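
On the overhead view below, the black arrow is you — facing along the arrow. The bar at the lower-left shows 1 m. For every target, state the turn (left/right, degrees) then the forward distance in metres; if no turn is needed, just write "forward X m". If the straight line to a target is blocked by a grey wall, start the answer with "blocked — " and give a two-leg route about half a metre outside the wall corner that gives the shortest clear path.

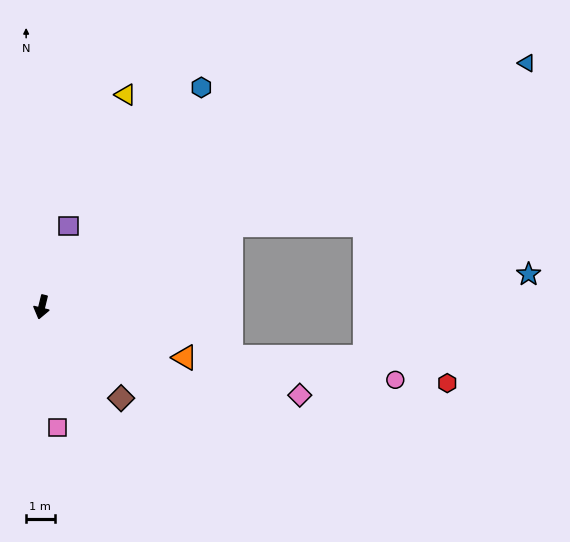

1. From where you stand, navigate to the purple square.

turn left 176°, forward 3.0 m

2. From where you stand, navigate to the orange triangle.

turn left 84°, forward 5.3 m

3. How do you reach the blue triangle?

turn left 130°, forward 19.1 m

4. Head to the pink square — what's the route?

turn left 21°, forward 4.3 m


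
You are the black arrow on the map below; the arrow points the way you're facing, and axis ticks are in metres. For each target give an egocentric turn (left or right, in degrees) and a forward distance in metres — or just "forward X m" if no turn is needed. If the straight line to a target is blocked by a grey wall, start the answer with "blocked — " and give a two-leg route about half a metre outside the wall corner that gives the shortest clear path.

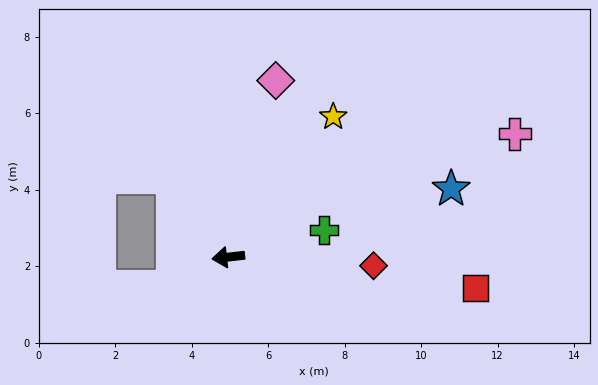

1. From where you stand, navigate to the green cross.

turn right 171°, forward 2.6 m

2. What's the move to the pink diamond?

turn right 111°, forward 4.8 m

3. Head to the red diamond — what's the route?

turn left 170°, forward 3.8 m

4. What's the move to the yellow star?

turn right 133°, forward 4.6 m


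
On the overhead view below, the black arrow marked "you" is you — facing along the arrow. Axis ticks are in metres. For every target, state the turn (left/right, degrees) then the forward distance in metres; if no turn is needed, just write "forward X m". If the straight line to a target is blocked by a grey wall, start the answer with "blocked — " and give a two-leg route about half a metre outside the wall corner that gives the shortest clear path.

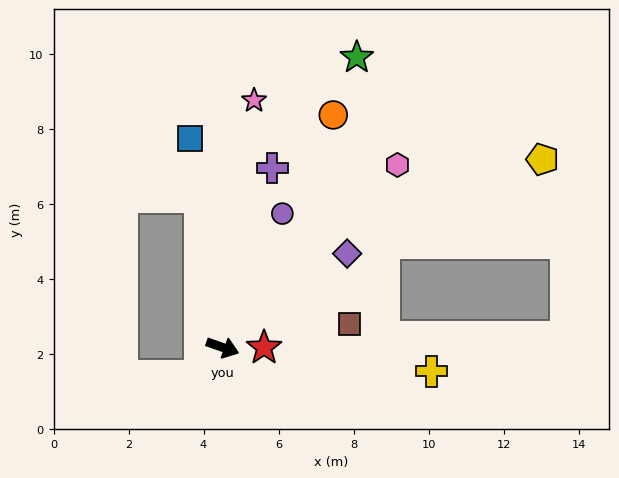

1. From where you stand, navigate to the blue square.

turn left 118°, forward 5.6 m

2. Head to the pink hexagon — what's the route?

turn left 66°, forward 6.7 m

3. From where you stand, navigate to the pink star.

turn left 102°, forward 6.6 m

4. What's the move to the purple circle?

turn left 85°, forward 3.9 m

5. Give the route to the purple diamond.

turn left 56°, forward 4.2 m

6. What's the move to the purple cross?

turn left 94°, forward 5.0 m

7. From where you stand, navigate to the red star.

turn left 19°, forward 1.1 m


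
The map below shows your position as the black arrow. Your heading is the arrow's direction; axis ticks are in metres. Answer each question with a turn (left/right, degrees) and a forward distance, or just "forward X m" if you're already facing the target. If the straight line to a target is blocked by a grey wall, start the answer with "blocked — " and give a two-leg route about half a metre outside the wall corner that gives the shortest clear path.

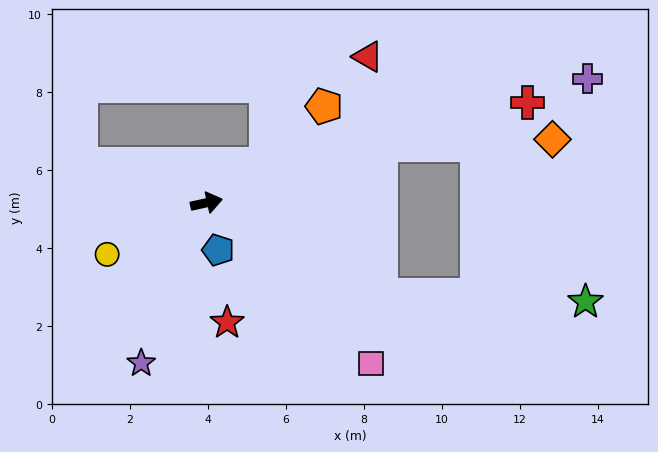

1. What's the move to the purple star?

turn right 125°, forward 4.4 m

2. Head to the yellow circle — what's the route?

turn right 165°, forward 2.9 m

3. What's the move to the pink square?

turn right 57°, forward 5.9 m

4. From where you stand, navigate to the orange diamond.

blocked — turn left 6°, forward 4.7 m, then turn right 17°, forward 4.4 m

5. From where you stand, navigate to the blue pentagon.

turn right 89°, forward 1.2 m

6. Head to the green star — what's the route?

blocked — turn right 40°, forward 5.1 m, then turn left 25°, forward 5.2 m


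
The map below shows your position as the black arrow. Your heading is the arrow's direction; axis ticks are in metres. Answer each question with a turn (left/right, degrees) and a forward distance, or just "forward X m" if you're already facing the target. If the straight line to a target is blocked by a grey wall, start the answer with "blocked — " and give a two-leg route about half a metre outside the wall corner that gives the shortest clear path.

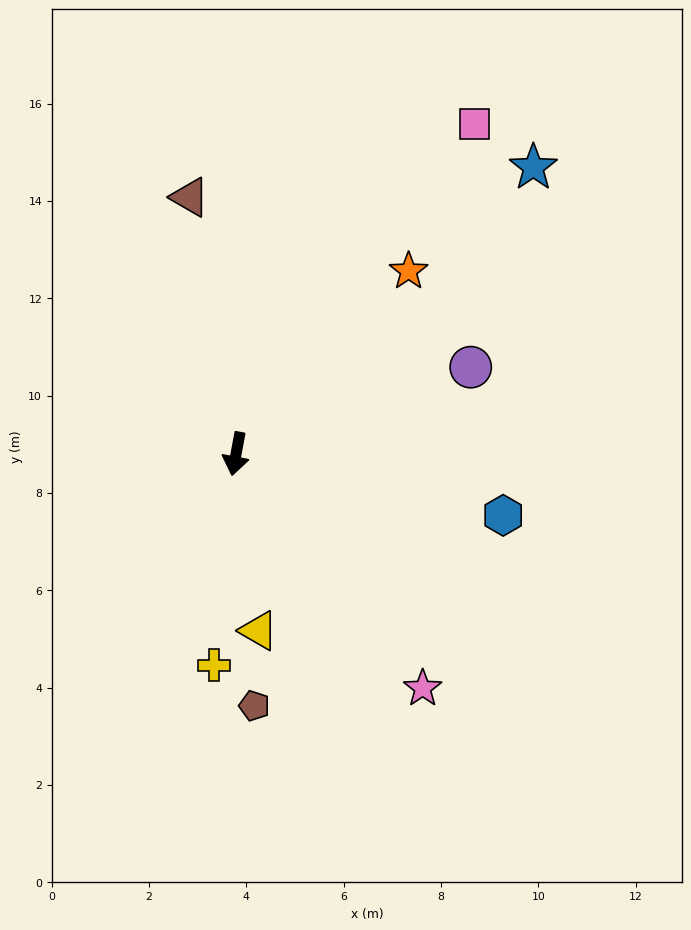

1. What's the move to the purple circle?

turn left 121°, forward 5.1 m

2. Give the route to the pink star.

turn left 49°, forward 6.2 m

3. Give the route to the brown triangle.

turn right 159°, forward 5.4 m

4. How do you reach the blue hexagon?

turn left 88°, forward 5.6 m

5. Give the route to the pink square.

turn left 155°, forward 8.4 m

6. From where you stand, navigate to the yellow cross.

turn left 5°, forward 4.4 m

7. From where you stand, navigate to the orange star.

turn left 147°, forward 5.2 m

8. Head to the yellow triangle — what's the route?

turn left 18°, forward 3.7 m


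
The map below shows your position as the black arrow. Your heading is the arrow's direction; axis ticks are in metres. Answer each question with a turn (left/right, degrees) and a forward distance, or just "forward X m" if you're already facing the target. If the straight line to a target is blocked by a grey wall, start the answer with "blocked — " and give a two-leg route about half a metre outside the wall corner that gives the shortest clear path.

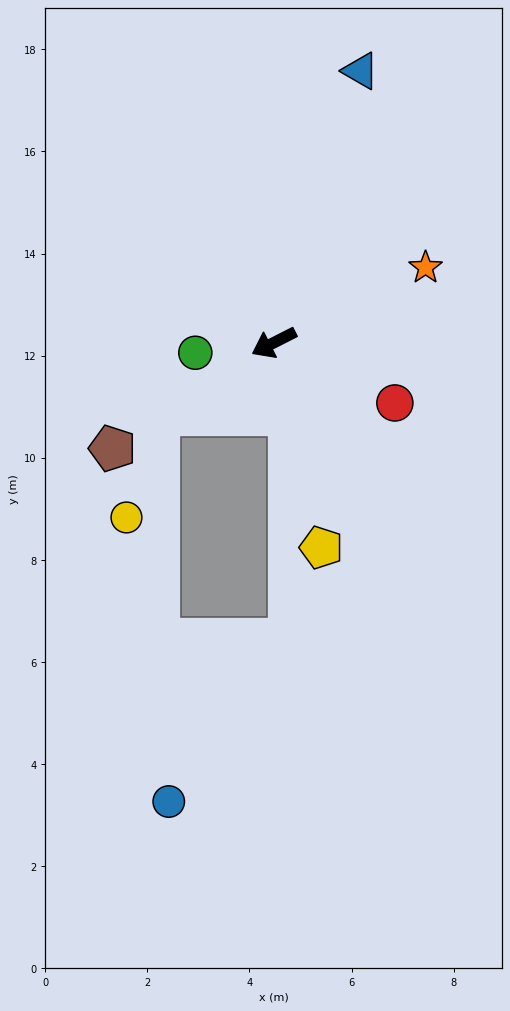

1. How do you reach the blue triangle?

turn right 135°, forward 5.6 m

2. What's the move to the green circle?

turn right 20°, forward 1.6 m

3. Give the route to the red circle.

turn left 127°, forward 2.6 m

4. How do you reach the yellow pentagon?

turn left 76°, forward 4.1 m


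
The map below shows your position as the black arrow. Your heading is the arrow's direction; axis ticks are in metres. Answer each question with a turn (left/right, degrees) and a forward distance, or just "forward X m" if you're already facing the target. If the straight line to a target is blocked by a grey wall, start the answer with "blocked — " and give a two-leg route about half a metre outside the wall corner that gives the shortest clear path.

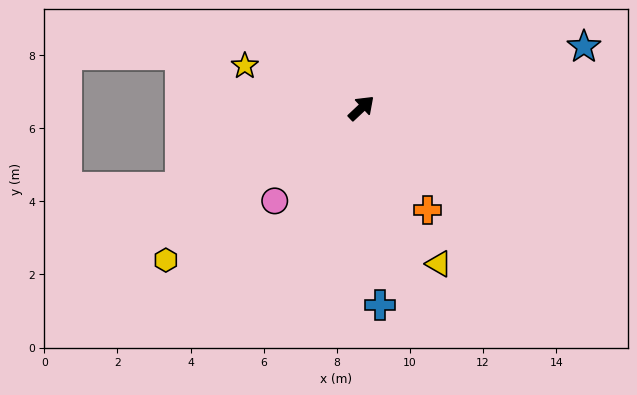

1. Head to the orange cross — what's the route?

turn right 100°, forward 3.3 m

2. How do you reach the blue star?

turn right 28°, forward 6.3 m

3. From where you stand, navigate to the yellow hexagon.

turn left 175°, forward 6.8 m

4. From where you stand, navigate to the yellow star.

turn left 117°, forward 3.4 m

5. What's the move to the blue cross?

turn right 128°, forward 5.4 m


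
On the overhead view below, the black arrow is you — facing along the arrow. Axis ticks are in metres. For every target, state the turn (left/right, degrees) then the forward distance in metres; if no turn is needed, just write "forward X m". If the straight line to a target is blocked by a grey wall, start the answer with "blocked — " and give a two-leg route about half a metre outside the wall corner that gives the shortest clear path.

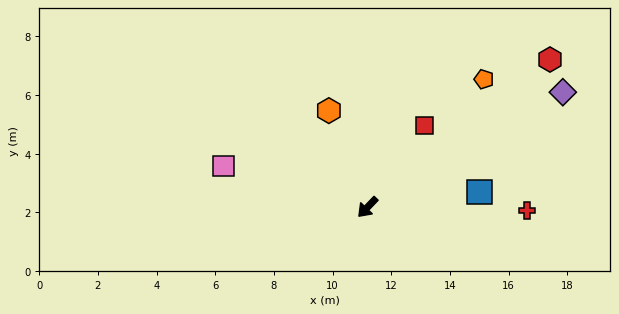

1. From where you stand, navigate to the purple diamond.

turn left 164°, forward 7.7 m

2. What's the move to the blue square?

turn left 141°, forward 3.8 m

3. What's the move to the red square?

turn right 171°, forward 3.4 m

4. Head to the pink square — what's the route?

turn right 62°, forward 5.1 m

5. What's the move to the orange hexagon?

turn right 114°, forward 3.5 m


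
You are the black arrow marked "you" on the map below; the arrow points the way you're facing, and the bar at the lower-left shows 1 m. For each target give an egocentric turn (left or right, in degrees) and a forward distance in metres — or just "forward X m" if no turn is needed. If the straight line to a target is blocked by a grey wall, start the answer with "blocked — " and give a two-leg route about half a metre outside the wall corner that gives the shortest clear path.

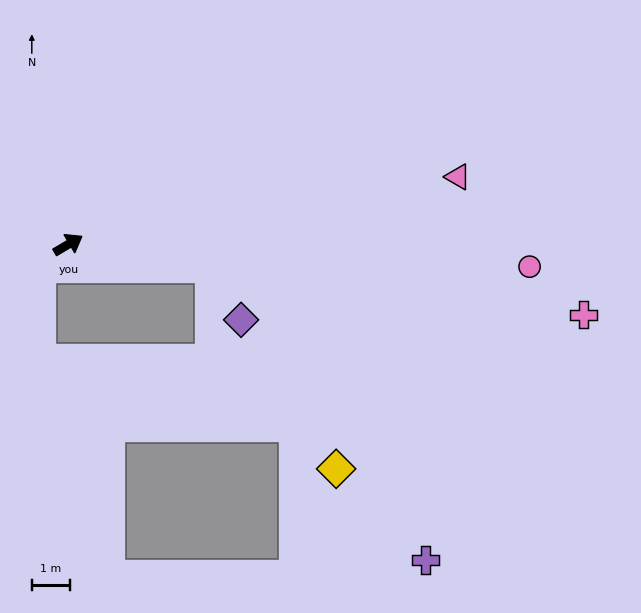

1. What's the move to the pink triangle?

turn right 21°, forward 10.3 m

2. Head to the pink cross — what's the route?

turn right 38°, forward 13.6 m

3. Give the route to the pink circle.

turn right 33°, forward 12.1 m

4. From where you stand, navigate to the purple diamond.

blocked — turn right 40°, forward 3.8 m, then turn right 51°, forward 1.6 m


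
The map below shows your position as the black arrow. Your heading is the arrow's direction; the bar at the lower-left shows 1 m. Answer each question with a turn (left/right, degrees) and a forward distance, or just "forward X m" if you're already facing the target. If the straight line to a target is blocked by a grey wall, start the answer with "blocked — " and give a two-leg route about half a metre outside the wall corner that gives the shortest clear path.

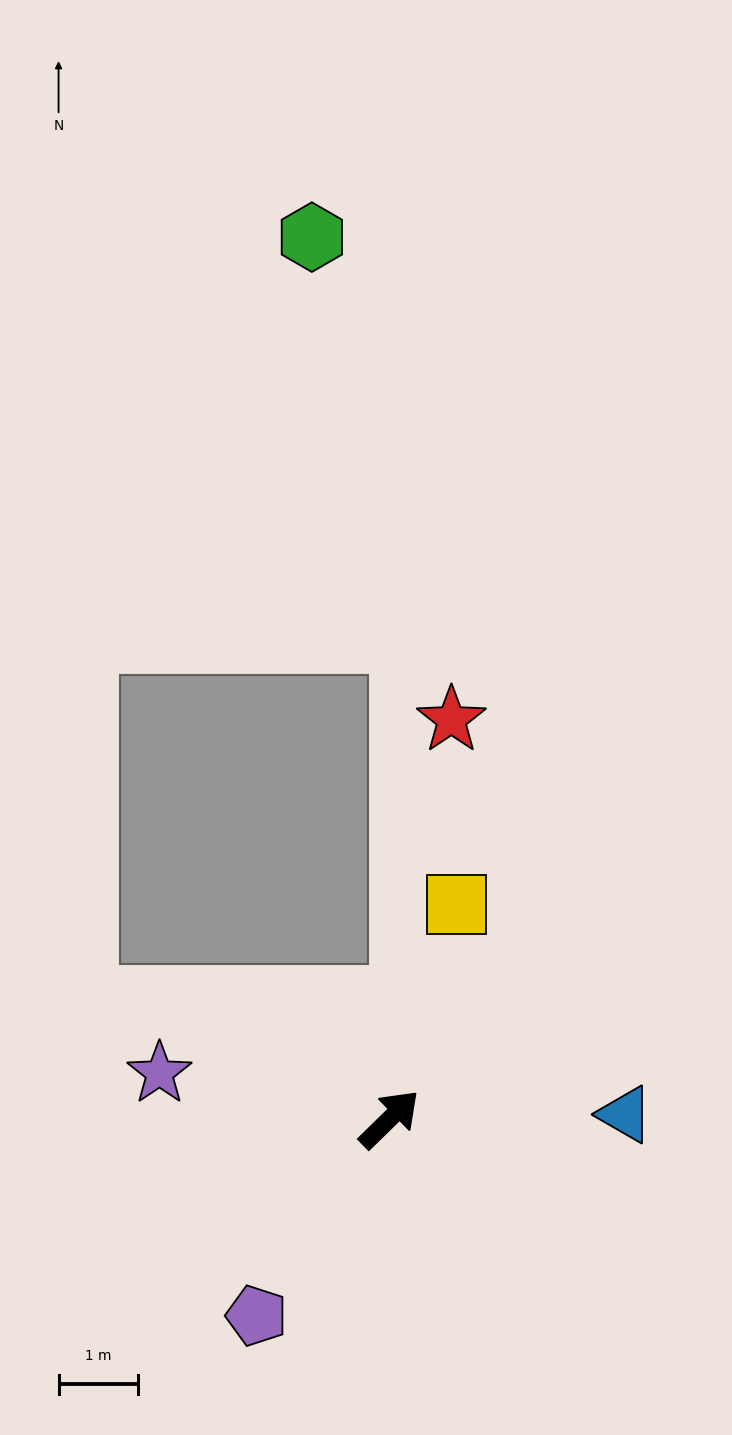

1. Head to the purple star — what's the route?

turn left 124°, forward 3.0 m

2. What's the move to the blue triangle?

turn right 43°, forward 3.0 m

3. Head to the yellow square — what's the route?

turn left 28°, forward 2.8 m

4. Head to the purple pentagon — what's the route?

turn right 168°, forward 3.0 m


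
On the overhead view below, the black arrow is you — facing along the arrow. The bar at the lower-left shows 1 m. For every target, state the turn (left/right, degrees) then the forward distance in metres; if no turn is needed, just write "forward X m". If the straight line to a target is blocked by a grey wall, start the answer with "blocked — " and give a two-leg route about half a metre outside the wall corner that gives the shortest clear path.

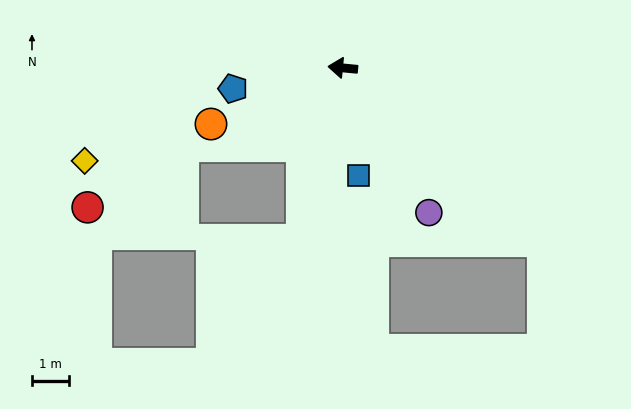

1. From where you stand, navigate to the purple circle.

turn left 126°, forward 4.5 m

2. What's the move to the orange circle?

turn left 29°, forward 3.8 m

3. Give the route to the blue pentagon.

turn left 16°, forward 3.0 m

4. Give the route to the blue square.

turn left 104°, forward 2.9 m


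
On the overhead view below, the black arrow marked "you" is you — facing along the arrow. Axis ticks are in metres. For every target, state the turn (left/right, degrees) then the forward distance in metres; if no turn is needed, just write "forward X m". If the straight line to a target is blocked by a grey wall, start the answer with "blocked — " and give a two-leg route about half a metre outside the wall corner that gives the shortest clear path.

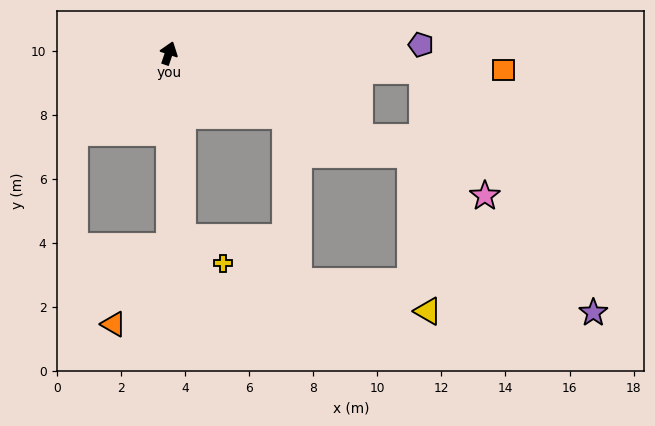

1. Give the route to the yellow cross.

blocked — turn right 157°, forward 5.8 m, then turn left 53°, forward 1.5 m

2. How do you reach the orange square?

turn right 74°, forward 10.5 m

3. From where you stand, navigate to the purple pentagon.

turn right 69°, forward 7.9 m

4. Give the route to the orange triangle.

blocked — turn right 161°, forward 6.0 m, then turn right 36°, forward 3.0 m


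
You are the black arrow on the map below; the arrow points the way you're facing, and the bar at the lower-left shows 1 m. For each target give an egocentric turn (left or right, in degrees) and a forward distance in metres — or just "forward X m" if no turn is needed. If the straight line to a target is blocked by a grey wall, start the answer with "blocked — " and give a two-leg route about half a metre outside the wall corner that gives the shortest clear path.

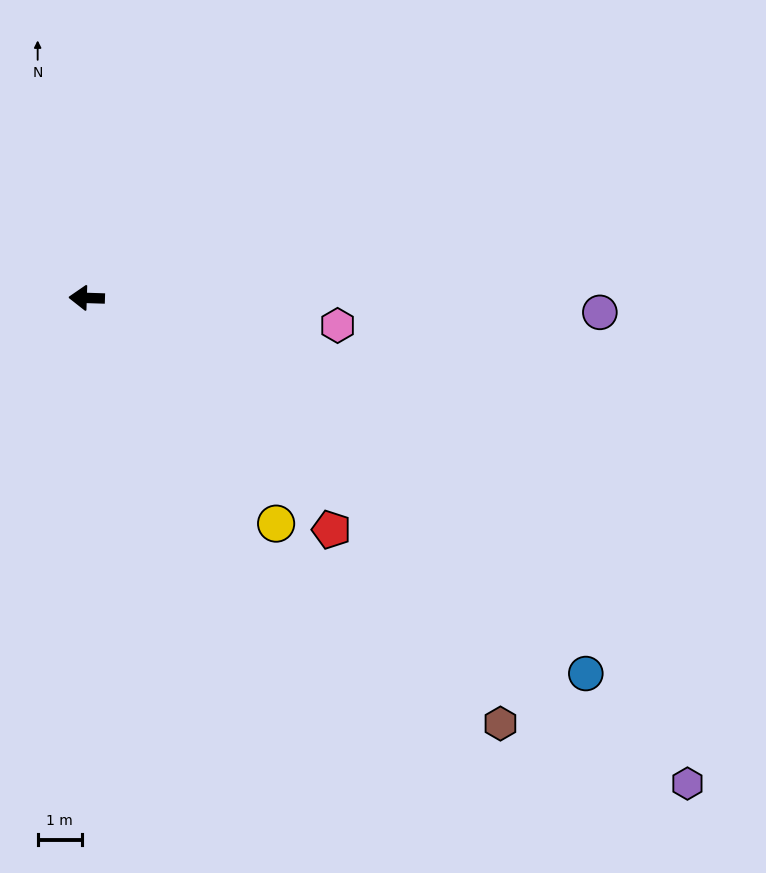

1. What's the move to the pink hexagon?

turn left 176°, forward 5.7 m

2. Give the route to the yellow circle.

turn left 132°, forward 6.7 m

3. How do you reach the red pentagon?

turn left 138°, forward 7.6 m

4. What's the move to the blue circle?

turn left 145°, forward 14.1 m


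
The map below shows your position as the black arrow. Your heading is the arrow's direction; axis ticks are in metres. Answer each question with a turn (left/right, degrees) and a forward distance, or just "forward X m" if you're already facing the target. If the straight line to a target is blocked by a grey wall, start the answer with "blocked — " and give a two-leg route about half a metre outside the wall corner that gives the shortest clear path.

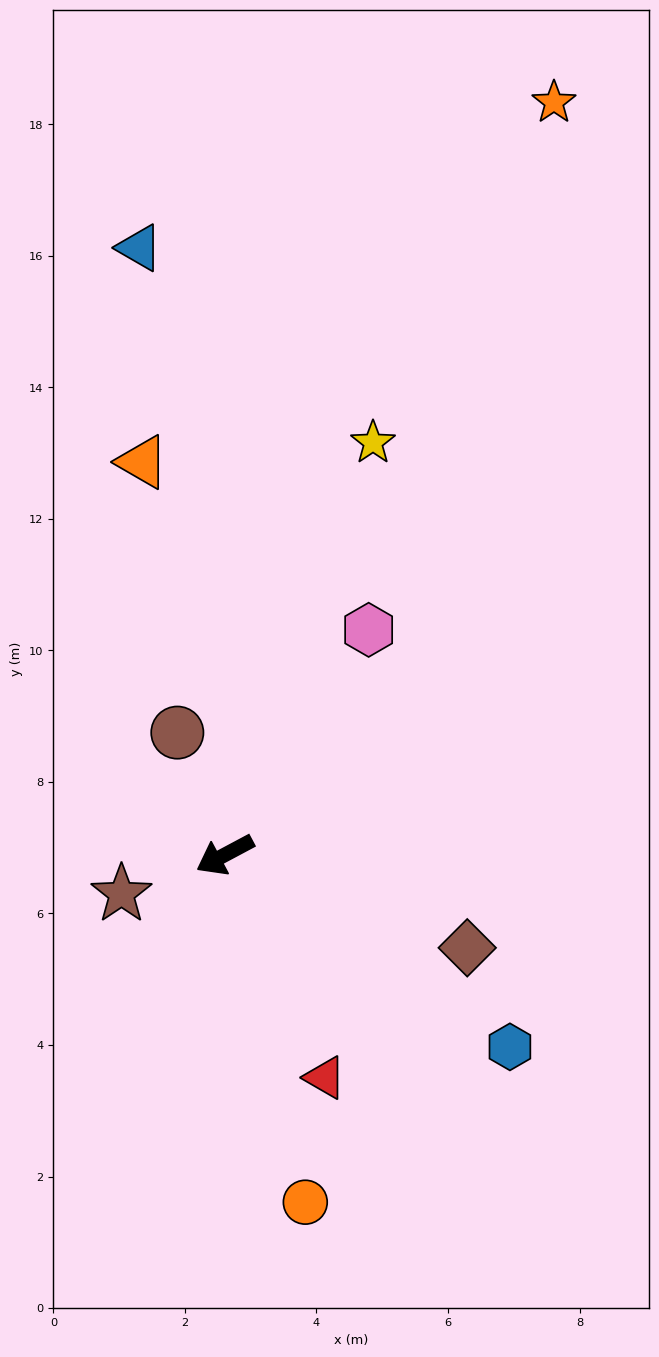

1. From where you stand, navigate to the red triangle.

turn left 86°, forward 3.7 m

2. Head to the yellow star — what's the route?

turn right 138°, forward 6.7 m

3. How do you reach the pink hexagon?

turn right 151°, forward 4.1 m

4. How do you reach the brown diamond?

turn left 131°, forward 3.9 m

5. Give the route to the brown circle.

turn right 97°, forward 2.0 m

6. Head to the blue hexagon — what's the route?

turn left 118°, forward 5.2 m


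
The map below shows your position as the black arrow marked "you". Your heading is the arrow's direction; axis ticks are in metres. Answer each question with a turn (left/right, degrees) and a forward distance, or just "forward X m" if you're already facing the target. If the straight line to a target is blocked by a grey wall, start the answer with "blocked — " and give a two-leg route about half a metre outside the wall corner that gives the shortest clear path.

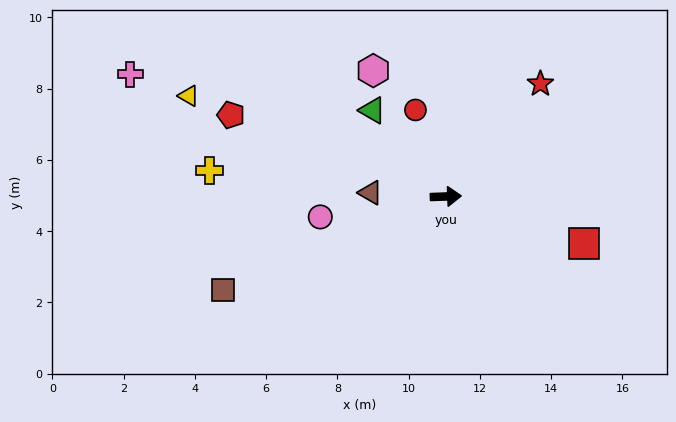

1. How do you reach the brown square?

turn right 159°, forward 6.8 m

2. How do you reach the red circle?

turn left 107°, forward 2.6 m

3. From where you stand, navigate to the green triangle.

turn left 128°, forward 3.2 m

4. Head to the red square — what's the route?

turn right 21°, forward 4.1 m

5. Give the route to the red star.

turn left 48°, forward 4.1 m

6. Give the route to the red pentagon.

turn left 157°, forward 6.5 m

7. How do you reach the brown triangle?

turn left 175°, forward 2.1 m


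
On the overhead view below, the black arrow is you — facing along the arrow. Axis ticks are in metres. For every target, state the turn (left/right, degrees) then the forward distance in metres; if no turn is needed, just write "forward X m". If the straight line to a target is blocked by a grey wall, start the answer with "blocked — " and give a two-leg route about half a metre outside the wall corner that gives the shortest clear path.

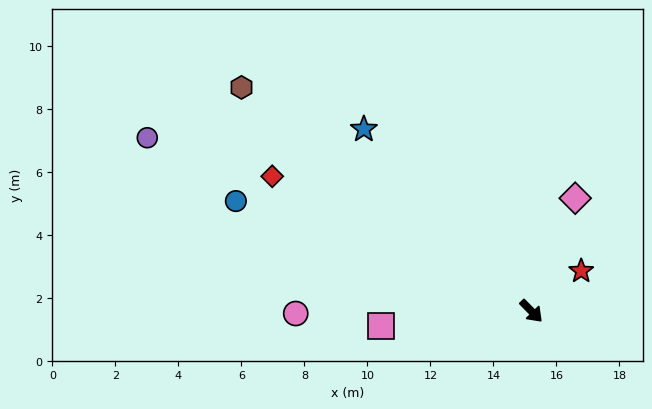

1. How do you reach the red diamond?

turn right 162°, forward 9.3 m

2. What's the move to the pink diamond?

turn left 114°, forward 3.8 m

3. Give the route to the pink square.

turn right 129°, forward 4.8 m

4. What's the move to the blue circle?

turn right 155°, forward 10.0 m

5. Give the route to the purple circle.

turn right 159°, forward 13.4 m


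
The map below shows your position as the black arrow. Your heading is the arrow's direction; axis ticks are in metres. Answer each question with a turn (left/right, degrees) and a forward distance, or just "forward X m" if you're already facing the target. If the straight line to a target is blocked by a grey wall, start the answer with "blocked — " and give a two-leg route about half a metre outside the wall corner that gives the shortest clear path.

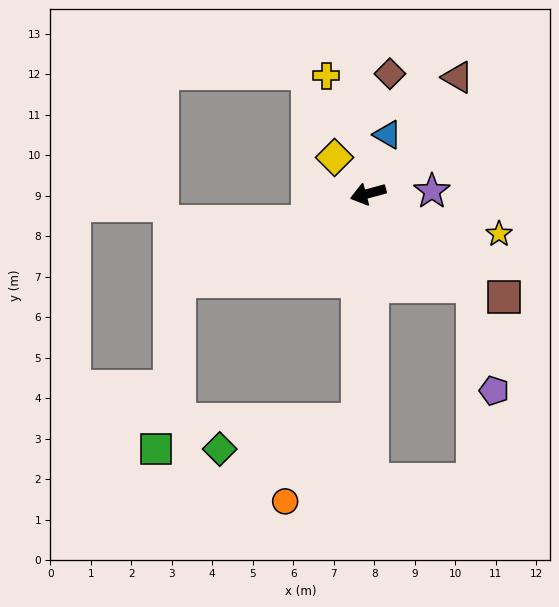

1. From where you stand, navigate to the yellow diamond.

turn right 62°, forward 1.2 m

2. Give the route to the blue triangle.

turn right 124°, forward 1.5 m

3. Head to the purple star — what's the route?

turn left 167°, forward 1.6 m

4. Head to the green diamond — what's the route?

blocked — turn left 72°, forward 5.6 m, then turn right 75°, forward 3.5 m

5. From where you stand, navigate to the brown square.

turn left 128°, forward 4.2 m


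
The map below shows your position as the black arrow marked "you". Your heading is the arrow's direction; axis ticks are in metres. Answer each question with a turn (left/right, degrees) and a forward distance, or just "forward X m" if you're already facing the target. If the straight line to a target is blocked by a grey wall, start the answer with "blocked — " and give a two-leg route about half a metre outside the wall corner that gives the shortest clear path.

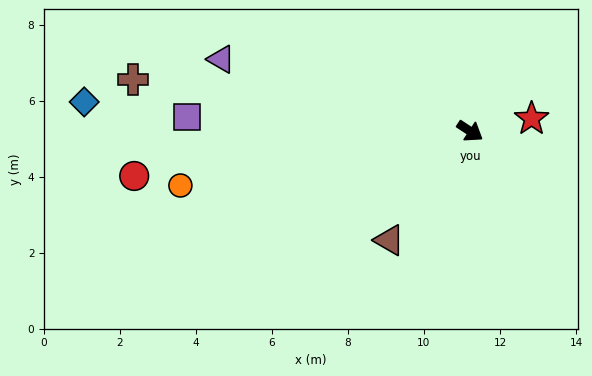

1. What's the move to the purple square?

turn right 150°, forward 7.5 m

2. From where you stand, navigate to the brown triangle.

turn right 93°, forward 3.6 m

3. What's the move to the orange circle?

turn right 136°, forward 7.7 m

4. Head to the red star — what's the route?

turn left 45°, forward 1.7 m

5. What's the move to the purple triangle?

turn right 163°, forward 6.8 m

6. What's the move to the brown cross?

turn right 155°, forward 9.0 m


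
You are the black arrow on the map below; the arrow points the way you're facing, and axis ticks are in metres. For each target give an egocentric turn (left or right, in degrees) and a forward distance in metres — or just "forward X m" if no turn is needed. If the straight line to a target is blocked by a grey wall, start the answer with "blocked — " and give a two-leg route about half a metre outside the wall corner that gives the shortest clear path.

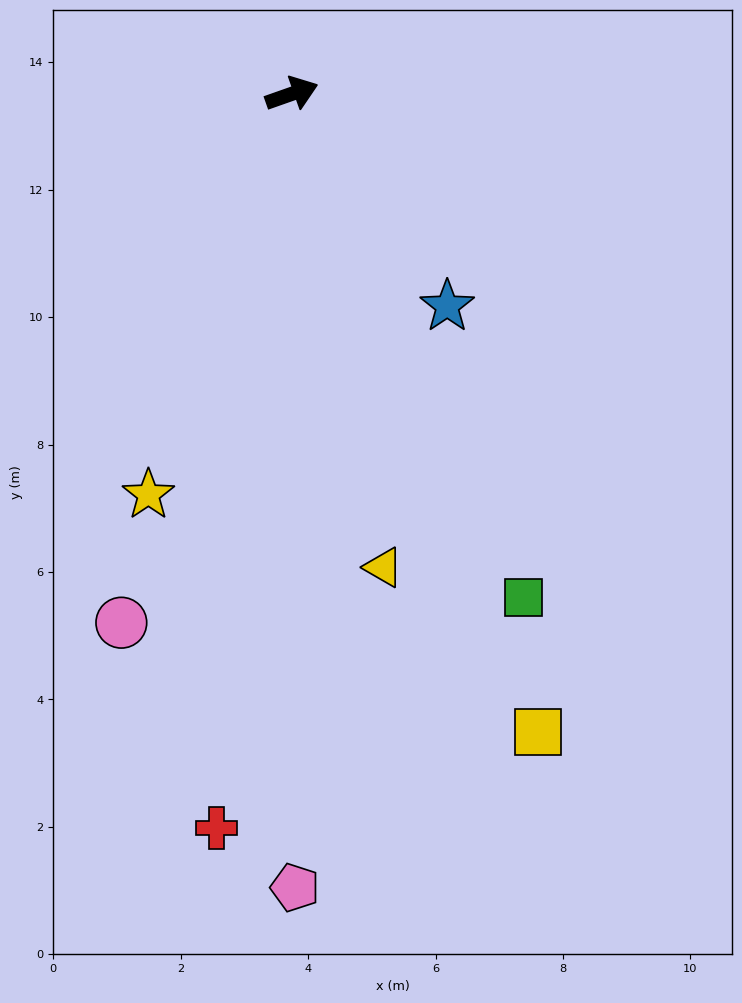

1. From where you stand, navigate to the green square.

turn right 85°, forward 8.7 m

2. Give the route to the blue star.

turn right 73°, forward 4.1 m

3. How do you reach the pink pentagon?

turn right 109°, forward 12.5 m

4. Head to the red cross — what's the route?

turn right 115°, forward 11.6 m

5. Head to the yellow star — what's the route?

turn right 129°, forward 6.7 m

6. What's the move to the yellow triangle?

turn right 98°, forward 7.6 m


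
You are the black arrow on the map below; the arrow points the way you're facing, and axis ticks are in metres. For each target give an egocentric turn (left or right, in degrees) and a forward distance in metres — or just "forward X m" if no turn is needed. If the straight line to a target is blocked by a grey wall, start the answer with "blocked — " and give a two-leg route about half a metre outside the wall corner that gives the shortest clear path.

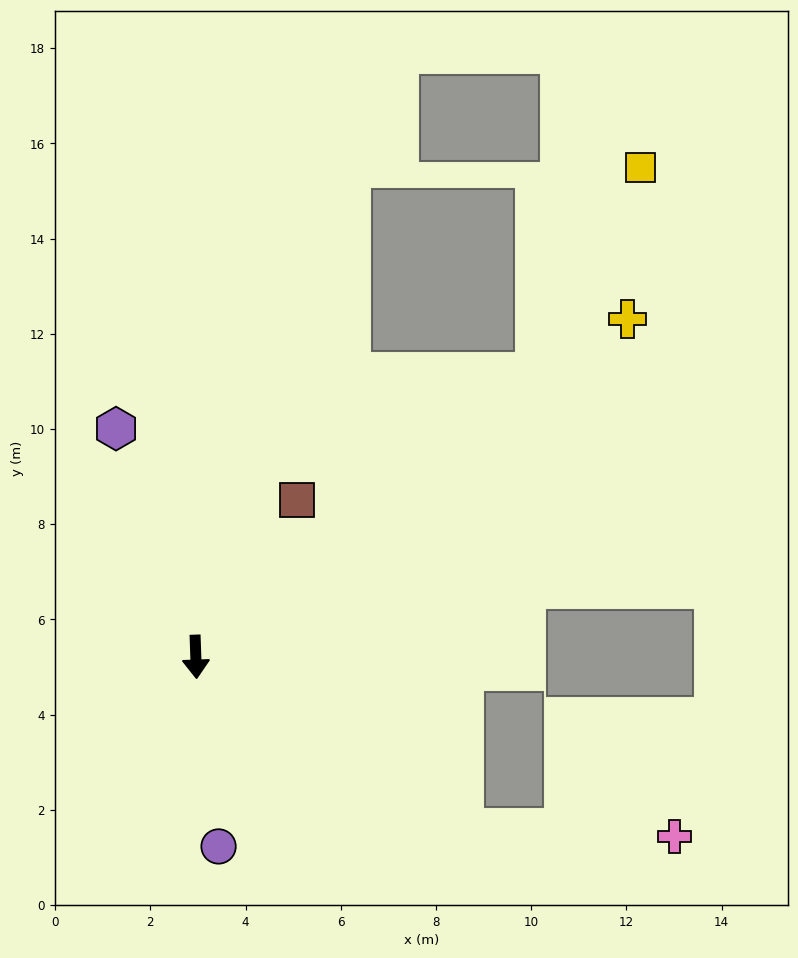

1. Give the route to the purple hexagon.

turn right 163°, forward 5.1 m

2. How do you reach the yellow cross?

turn left 126°, forward 11.5 m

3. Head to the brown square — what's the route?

turn left 145°, forward 3.9 m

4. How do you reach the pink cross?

blocked — turn left 55°, forward 6.7 m, then turn left 31°, forward 4.4 m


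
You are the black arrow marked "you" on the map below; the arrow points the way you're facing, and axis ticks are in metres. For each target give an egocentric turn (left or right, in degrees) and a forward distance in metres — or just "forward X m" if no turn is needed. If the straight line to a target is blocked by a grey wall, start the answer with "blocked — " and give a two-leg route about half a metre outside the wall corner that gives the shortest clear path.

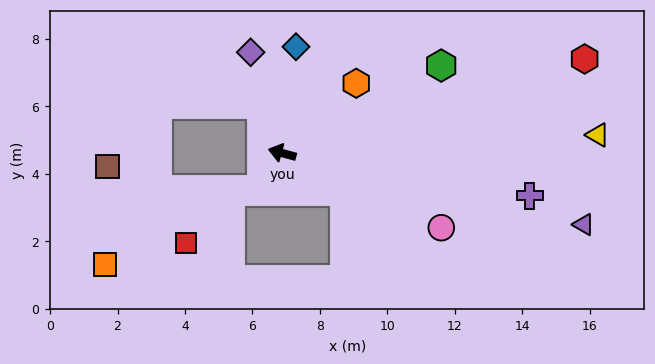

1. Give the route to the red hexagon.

turn right 147°, forward 9.4 m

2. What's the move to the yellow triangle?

turn right 161°, forward 9.4 m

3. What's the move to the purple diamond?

turn right 57°, forward 3.1 m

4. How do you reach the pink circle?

turn left 170°, forward 5.2 m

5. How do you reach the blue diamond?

turn right 82°, forward 3.2 m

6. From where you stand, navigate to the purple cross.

turn right 174°, forward 7.5 m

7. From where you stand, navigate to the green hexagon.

turn right 136°, forward 5.4 m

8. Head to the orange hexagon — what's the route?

turn right 121°, forward 3.0 m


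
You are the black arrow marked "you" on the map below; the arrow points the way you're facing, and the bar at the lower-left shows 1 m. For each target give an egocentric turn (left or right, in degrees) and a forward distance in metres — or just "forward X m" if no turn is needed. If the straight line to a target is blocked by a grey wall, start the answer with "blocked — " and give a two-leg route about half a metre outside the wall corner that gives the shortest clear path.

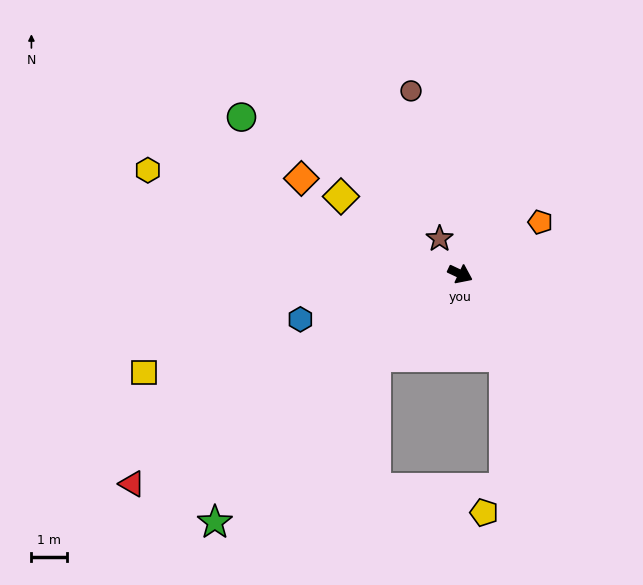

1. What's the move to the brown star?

turn left 145°, forward 1.1 m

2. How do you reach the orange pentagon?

turn left 58°, forward 2.7 m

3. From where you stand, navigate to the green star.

turn right 109°, forward 9.8 m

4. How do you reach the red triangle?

turn right 122°, forward 10.9 m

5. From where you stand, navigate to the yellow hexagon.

turn right 173°, forward 9.2 m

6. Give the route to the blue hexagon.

turn right 139°, forward 4.7 m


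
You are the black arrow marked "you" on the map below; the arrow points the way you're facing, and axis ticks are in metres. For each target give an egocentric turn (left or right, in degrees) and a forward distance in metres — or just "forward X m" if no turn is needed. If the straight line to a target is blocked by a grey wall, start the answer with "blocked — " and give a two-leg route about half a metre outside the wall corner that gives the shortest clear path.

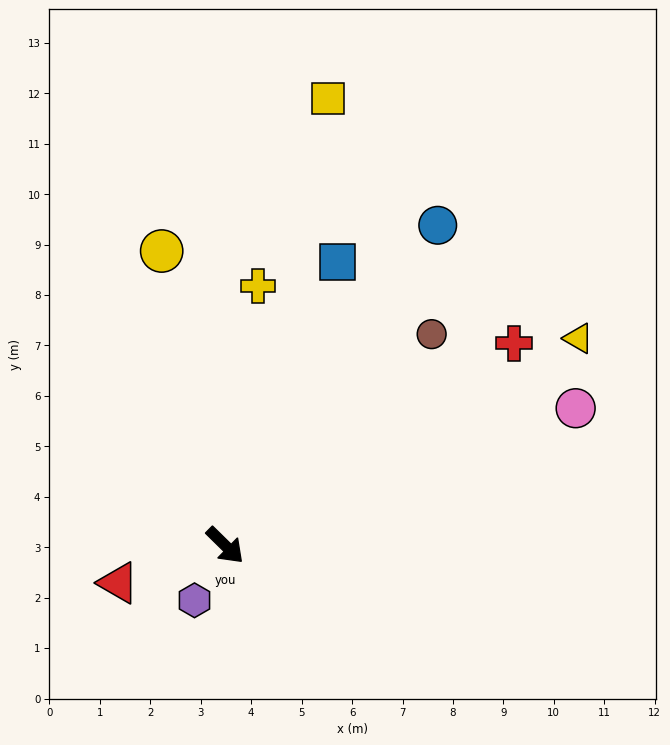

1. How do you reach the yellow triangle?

turn left 75°, forward 8.1 m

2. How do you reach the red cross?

turn left 79°, forward 7.0 m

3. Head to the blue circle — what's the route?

turn left 101°, forward 7.6 m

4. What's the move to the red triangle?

turn right 116°, forward 2.2 m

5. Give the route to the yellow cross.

turn left 127°, forward 5.2 m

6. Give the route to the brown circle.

turn left 90°, forward 5.9 m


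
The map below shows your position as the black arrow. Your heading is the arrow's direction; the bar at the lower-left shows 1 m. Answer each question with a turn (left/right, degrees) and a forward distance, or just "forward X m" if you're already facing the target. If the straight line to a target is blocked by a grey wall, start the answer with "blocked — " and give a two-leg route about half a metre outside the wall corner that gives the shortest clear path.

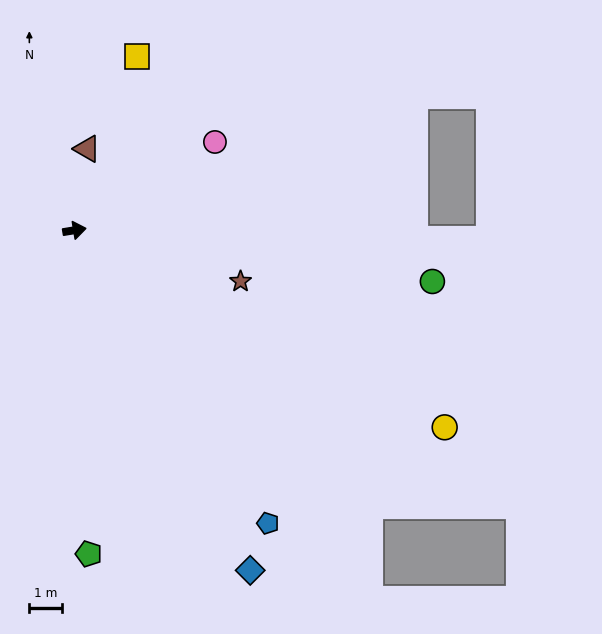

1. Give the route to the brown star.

turn right 26°, forward 5.3 m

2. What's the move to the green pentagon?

turn right 97°, forward 9.9 m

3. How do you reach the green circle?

turn right 17°, forward 11.0 m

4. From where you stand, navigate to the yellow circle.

turn right 37°, forward 12.8 m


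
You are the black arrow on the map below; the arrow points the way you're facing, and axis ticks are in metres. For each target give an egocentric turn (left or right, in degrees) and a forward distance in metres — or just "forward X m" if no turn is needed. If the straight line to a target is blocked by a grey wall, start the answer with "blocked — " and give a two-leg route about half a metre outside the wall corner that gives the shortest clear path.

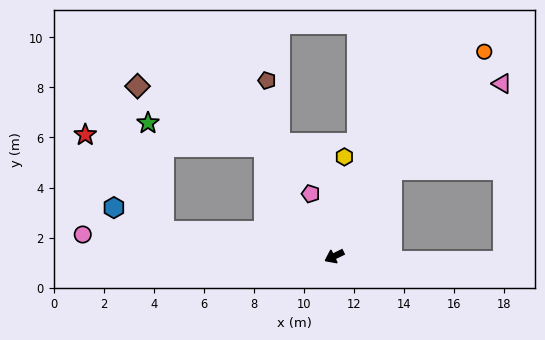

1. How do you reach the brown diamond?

blocked — turn right 84°, forward 5.2 m, then turn left 33°, forward 5.6 m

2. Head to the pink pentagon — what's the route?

turn right 95°, forward 2.7 m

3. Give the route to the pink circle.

turn right 31°, forward 10.1 m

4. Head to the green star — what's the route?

blocked — turn right 84°, forward 5.2 m, then turn left 47°, forward 4.8 m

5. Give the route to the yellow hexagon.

turn right 122°, forward 4.0 m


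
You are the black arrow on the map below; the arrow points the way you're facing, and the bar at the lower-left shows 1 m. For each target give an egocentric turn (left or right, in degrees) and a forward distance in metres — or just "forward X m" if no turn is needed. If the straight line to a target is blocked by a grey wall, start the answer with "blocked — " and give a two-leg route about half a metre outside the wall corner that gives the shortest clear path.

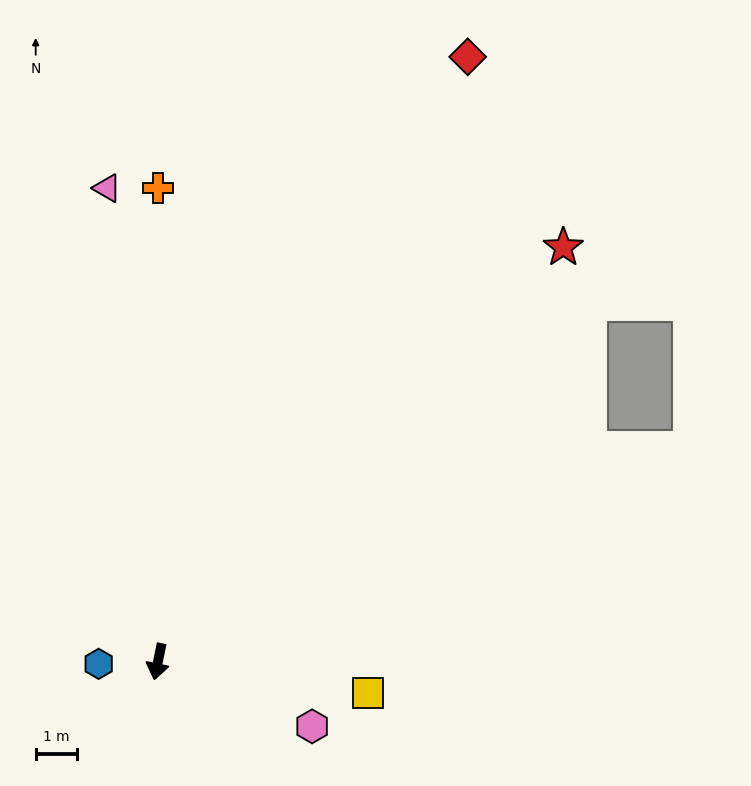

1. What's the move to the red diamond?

turn left 164°, forward 16.5 m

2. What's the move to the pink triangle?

turn right 162°, forward 11.6 m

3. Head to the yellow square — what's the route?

turn left 93°, forward 5.2 m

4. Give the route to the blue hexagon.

turn right 76°, forward 1.4 m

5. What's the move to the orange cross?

turn right 169°, forward 11.5 m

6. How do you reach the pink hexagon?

turn left 79°, forward 4.1 m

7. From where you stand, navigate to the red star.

turn left 147°, forward 14.1 m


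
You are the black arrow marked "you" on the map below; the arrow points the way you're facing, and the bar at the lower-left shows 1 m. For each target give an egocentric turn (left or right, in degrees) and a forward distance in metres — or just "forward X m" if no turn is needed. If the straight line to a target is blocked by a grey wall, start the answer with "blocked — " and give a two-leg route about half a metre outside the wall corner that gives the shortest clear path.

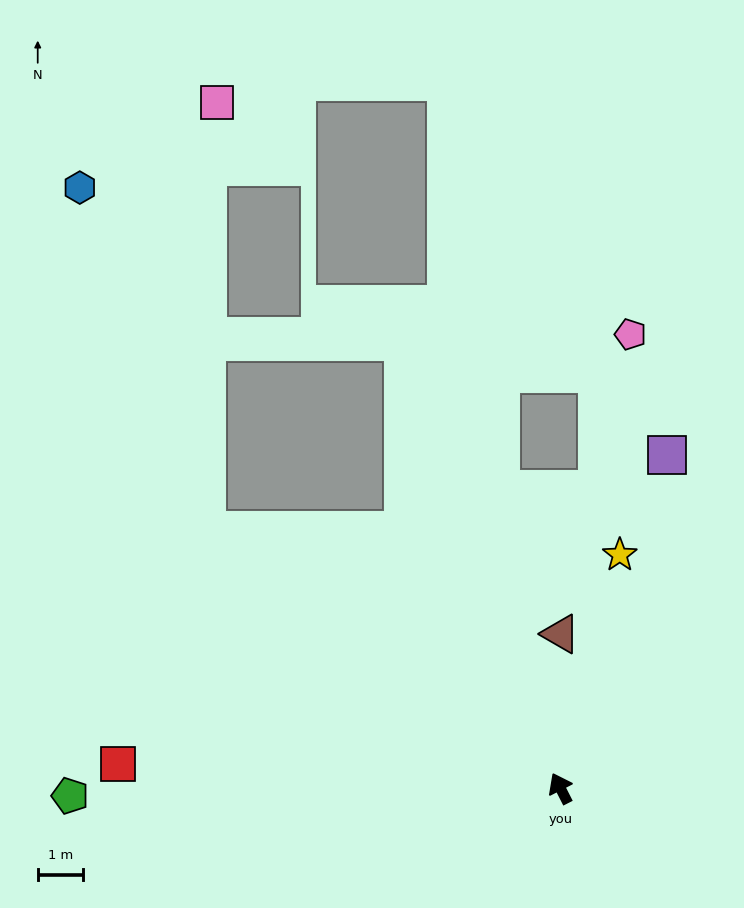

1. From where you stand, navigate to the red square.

turn left 60°, forward 9.7 m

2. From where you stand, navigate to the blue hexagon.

blocked — turn left 27°, forward 9.6 m, then turn right 34°, forward 8.0 m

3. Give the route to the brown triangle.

turn right 27°, forward 3.4 m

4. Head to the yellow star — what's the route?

turn right 41°, forward 5.3 m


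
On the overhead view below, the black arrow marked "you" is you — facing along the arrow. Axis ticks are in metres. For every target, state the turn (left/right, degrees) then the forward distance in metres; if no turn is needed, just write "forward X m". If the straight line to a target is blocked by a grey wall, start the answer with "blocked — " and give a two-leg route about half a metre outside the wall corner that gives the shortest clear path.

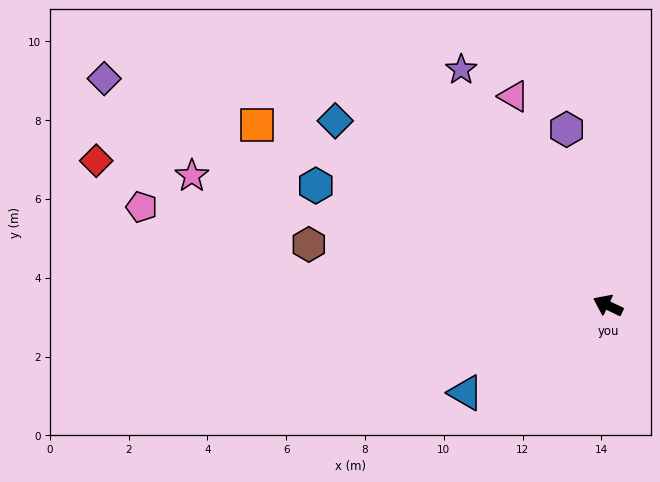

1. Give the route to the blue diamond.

turn right 8°, forward 8.4 m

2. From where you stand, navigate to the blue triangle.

turn left 57°, forward 4.2 m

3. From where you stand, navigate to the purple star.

turn right 32°, forward 7.0 m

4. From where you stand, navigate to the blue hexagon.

turn left 3°, forward 8.0 m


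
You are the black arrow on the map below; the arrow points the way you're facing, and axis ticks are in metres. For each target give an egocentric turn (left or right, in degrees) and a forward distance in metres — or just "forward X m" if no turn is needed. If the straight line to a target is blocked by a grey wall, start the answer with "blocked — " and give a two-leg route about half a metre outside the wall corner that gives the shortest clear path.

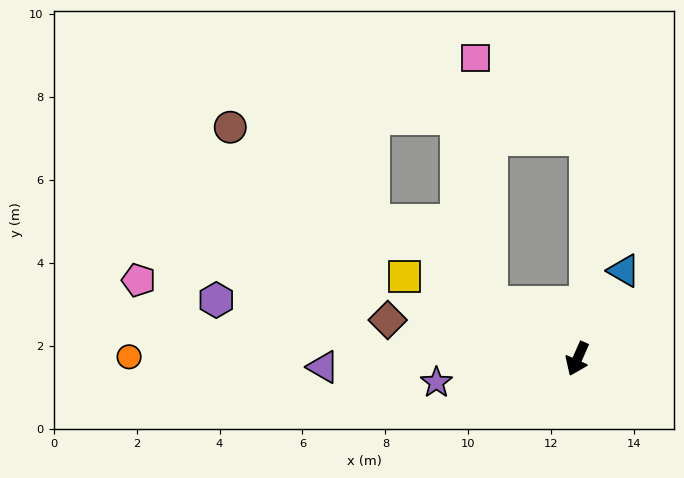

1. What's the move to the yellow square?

turn right 92°, forward 4.6 m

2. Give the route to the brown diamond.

turn right 78°, forward 4.7 m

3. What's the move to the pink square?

blocked — turn right 98°, forward 2.5 m, then turn right 55°, forward 5.9 m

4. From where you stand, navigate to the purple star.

turn right 57°, forward 3.4 m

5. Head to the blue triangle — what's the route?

turn left 176°, forward 2.4 m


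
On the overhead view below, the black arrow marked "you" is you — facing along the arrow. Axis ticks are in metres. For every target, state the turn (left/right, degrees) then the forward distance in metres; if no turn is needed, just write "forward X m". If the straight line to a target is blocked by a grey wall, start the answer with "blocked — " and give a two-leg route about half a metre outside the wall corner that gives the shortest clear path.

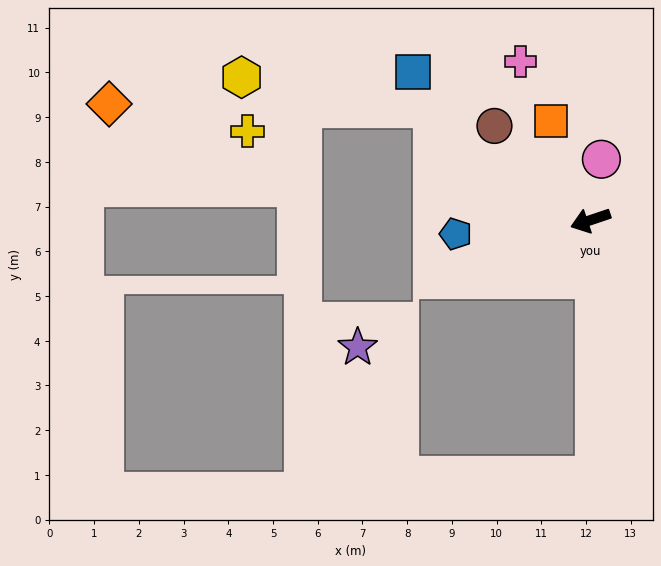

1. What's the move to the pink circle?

turn right 119°, forward 1.4 m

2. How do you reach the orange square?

turn right 87°, forward 2.4 m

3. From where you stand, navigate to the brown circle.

turn right 63°, forward 3.0 m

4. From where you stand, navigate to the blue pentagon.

turn right 13°, forward 3.0 m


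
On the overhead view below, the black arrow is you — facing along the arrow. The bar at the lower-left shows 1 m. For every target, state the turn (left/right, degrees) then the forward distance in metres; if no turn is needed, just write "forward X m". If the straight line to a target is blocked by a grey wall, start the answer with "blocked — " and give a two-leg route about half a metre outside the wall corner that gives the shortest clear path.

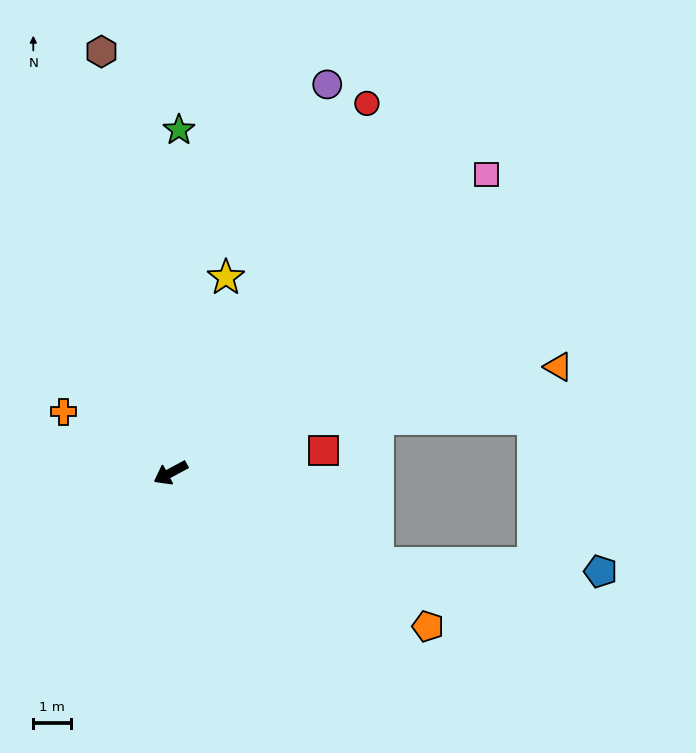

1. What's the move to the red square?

turn left 160°, forward 4.1 m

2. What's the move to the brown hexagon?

turn right 109°, forward 11.3 m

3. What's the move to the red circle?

turn right 146°, forward 11.1 m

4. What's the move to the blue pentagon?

blocked — turn left 128°, forward 6.0 m, then turn left 21°, forward 5.9 m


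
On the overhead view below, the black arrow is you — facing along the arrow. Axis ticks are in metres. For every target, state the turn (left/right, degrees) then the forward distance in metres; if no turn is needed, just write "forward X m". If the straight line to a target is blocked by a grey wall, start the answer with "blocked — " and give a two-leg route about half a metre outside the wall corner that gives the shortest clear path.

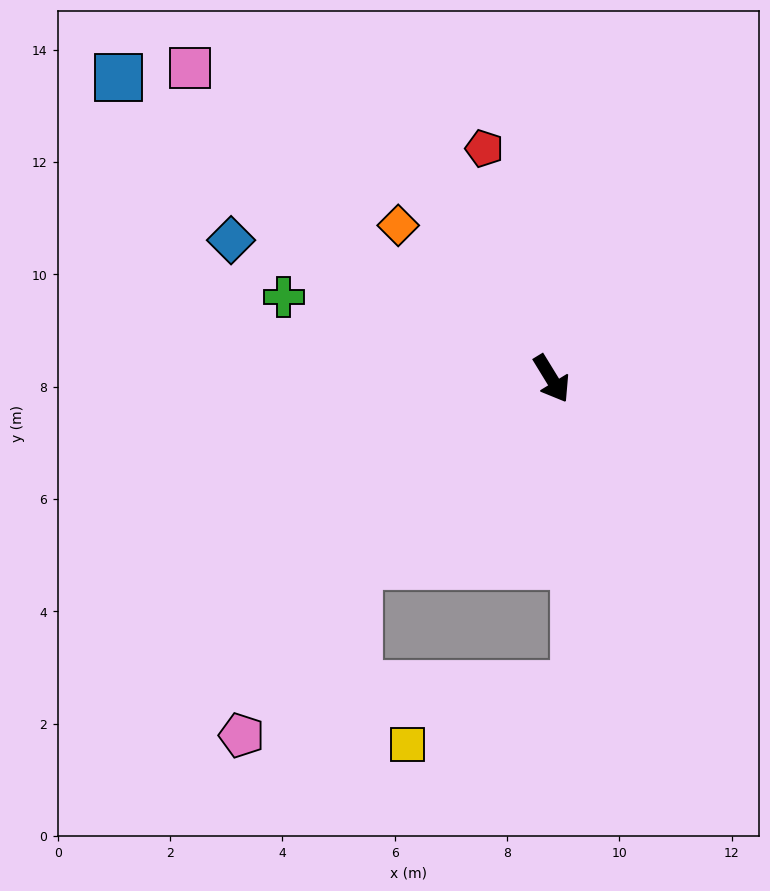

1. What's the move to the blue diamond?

turn right 145°, forward 6.2 m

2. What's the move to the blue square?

turn right 156°, forward 9.4 m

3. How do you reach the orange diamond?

turn right 166°, forward 3.9 m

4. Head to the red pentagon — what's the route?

turn left 165°, forward 4.3 m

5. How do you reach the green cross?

turn right 138°, forward 5.0 m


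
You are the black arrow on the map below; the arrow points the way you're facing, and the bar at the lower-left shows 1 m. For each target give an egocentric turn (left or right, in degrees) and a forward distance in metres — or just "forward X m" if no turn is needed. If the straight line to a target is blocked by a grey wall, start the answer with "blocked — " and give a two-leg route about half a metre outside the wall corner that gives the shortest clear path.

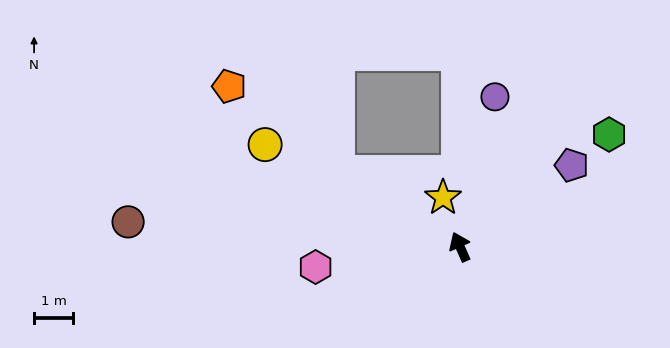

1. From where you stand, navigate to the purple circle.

turn right 37°, forward 3.9 m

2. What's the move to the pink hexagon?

turn left 74°, forward 3.7 m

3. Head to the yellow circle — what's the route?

turn left 38°, forward 5.6 m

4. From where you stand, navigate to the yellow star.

turn right 5°, forward 1.3 m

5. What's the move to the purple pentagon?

turn right 78°, forward 3.5 m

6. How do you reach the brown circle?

turn left 62°, forward 8.5 m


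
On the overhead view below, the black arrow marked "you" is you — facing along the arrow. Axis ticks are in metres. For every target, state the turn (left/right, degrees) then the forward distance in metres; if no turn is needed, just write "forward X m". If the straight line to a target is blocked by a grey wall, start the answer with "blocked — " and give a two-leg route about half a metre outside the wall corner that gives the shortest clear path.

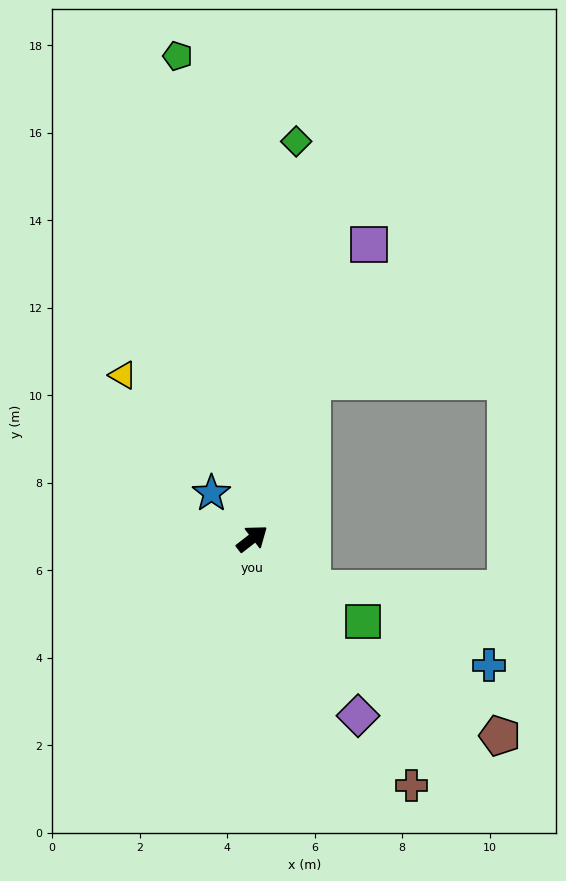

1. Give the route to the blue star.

turn left 94°, forward 1.4 m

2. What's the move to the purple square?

turn left 30°, forward 7.2 m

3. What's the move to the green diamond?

turn left 46°, forward 9.1 m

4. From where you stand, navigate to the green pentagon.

turn left 61°, forward 11.2 m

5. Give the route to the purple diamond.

turn right 97°, forward 4.7 m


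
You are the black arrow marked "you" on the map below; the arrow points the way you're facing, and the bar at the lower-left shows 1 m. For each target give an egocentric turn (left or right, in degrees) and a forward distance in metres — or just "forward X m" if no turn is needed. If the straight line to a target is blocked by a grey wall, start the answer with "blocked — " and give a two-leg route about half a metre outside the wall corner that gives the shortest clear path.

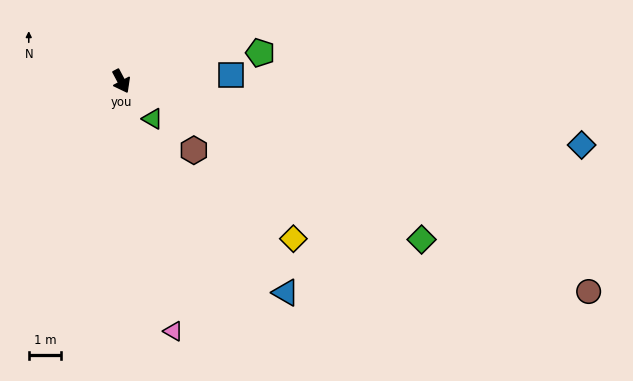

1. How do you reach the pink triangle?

turn right 16°, forward 7.9 m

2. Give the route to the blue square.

turn left 65°, forward 3.4 m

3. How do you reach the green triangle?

turn left 12°, forward 1.5 m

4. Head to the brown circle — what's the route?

turn left 38°, forward 15.8 m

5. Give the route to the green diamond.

turn left 34°, forward 10.5 m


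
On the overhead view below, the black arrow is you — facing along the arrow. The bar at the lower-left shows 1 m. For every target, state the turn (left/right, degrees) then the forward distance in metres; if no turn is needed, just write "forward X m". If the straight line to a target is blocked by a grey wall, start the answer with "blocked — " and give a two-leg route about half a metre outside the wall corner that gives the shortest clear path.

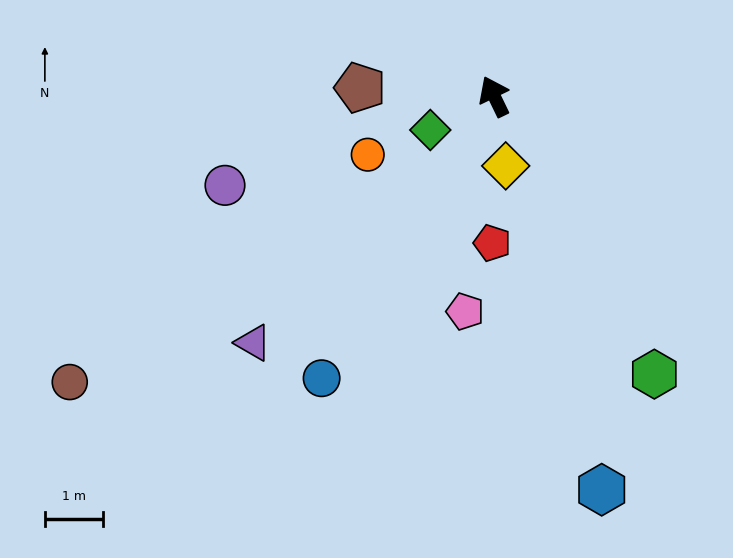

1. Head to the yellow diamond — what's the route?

turn left 164°, forward 1.2 m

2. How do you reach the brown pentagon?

turn left 61°, forward 2.3 m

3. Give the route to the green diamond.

turn left 92°, forward 1.2 m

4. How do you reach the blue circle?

turn left 123°, forward 5.7 m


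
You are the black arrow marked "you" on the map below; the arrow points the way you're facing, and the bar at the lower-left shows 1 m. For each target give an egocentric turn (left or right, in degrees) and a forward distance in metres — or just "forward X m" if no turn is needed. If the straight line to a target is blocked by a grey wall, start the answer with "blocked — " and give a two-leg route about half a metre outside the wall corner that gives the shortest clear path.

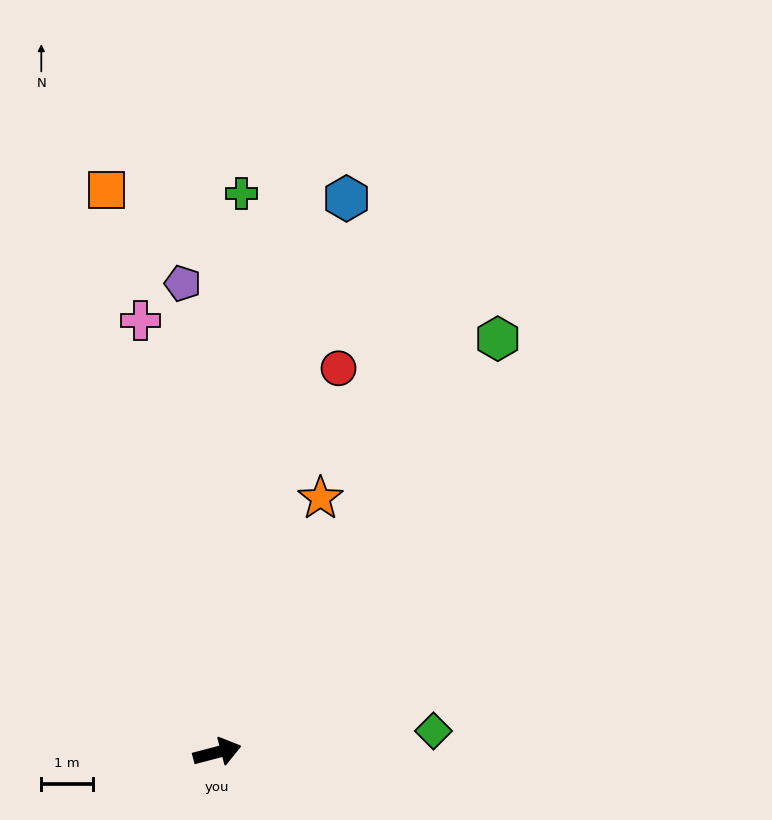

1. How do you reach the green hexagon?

turn left 41°, forward 9.8 m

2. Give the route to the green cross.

turn left 73°, forward 10.9 m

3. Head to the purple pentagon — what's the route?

turn left 79°, forward 9.2 m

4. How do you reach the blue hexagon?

turn left 62°, forward 11.1 m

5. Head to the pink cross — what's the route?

turn left 85°, forward 8.6 m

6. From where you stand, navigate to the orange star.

turn left 53°, forward 5.4 m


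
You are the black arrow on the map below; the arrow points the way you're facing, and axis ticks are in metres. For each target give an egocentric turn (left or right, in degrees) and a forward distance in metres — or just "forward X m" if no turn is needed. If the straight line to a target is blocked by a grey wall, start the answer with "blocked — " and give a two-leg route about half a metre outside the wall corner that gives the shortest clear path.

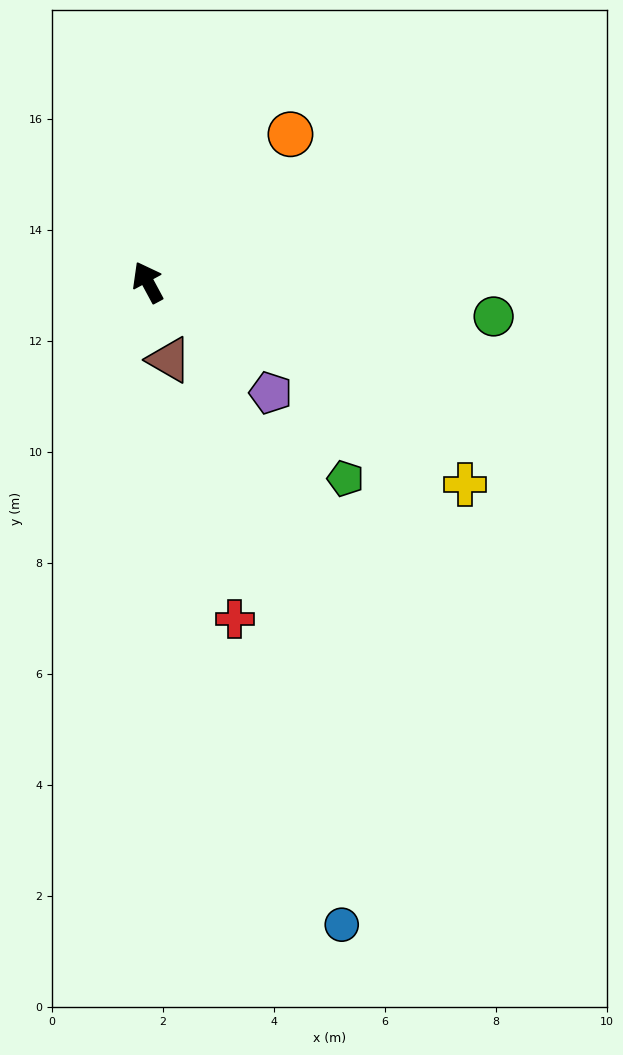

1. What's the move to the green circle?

turn right 124°, forward 6.3 m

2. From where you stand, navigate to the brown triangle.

turn left 167°, forward 1.5 m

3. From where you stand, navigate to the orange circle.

turn right 72°, forward 3.7 m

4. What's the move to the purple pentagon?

turn right 160°, forward 3.0 m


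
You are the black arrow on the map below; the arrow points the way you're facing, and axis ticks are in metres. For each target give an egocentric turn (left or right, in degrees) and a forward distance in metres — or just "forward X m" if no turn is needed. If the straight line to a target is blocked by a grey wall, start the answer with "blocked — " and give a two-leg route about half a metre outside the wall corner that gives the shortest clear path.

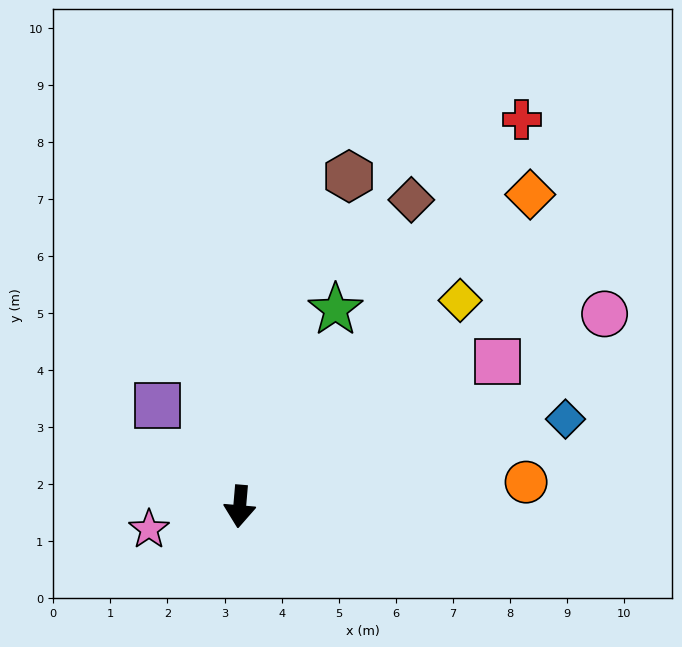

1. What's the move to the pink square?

turn left 124°, forward 5.2 m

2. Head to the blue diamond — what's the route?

turn left 110°, forward 5.9 m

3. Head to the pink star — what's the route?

turn right 71°, forward 1.6 m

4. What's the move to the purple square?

turn right 136°, forward 2.3 m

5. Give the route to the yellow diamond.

turn left 138°, forward 5.3 m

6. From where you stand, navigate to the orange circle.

turn left 100°, forward 5.0 m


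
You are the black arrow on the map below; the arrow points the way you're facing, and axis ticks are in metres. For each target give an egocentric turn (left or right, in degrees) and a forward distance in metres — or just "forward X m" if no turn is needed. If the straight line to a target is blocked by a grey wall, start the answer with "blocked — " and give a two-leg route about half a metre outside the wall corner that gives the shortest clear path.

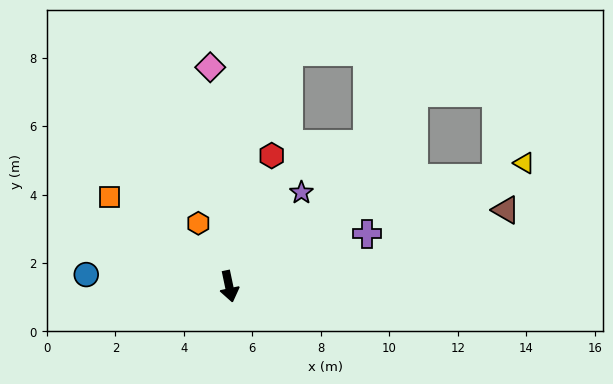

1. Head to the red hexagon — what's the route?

turn left 150°, forward 4.0 m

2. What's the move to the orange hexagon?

turn right 166°, forward 2.1 m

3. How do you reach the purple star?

turn left 130°, forward 3.5 m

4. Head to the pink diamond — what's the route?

turn left 173°, forward 6.4 m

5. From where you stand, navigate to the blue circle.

turn right 107°, forward 4.2 m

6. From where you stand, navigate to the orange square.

turn right 139°, forward 4.4 m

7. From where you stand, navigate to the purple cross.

turn left 99°, forward 4.3 m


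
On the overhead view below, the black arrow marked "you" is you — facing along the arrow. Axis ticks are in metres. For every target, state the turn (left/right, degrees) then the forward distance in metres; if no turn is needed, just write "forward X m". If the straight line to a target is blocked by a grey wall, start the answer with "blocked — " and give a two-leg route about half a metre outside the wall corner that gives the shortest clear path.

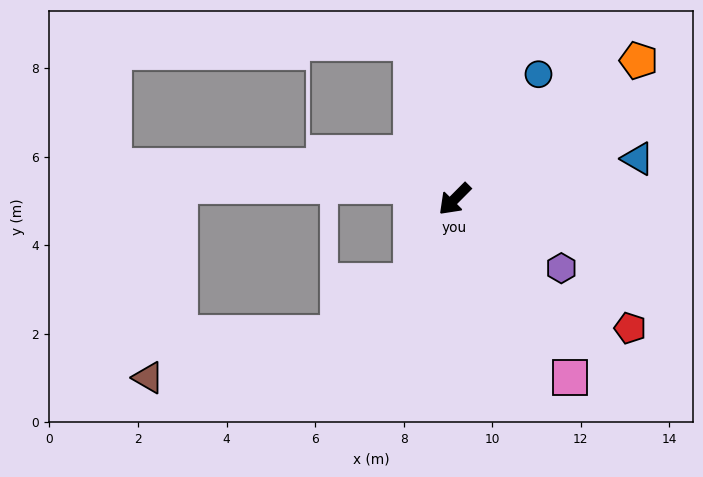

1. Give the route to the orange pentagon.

turn left 172°, forward 5.2 m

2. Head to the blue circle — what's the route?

turn right 169°, forward 3.4 m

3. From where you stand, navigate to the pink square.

turn left 78°, forward 4.8 m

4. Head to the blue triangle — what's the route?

turn left 147°, forward 4.2 m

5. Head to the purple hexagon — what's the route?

turn left 102°, forward 2.9 m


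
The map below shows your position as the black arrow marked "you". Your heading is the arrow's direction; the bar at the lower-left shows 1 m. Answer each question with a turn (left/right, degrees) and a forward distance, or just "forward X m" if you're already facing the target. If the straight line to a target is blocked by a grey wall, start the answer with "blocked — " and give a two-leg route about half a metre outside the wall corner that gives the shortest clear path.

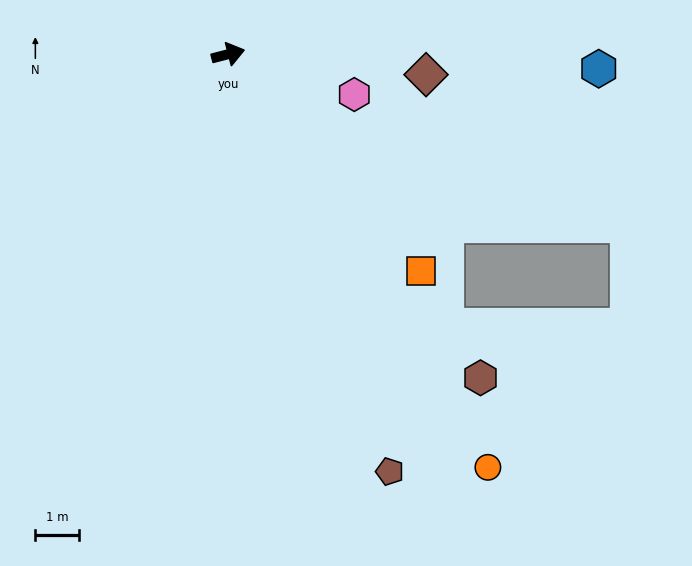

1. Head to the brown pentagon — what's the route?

turn right 83°, forward 10.3 m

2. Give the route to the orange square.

turn right 63°, forward 6.7 m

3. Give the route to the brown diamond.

turn right 20°, forward 4.6 m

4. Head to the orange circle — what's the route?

turn right 72°, forward 11.2 m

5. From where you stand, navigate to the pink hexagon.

turn right 32°, forward 3.0 m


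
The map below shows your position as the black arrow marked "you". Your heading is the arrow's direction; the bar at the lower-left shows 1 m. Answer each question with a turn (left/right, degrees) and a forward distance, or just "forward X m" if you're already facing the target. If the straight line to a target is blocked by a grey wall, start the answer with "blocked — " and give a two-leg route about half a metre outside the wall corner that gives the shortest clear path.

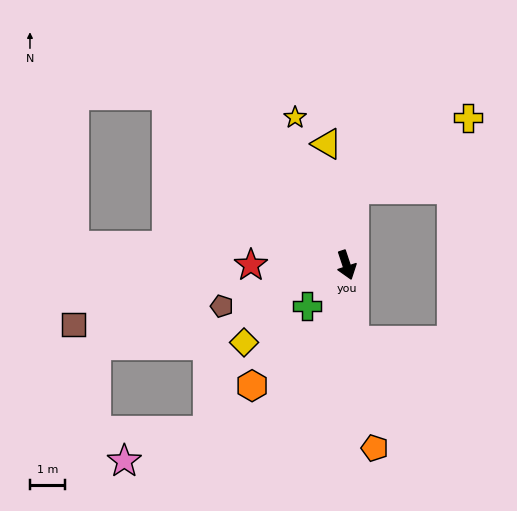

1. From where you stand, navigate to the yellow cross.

blocked — turn left 156°, forward 2.2 m, then turn right 52°, forward 3.8 m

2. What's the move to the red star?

turn right 108°, forward 2.7 m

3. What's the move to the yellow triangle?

turn left 171°, forward 3.5 m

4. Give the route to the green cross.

turn right 62°, forward 1.6 m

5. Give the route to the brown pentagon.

turn right 90°, forward 3.7 m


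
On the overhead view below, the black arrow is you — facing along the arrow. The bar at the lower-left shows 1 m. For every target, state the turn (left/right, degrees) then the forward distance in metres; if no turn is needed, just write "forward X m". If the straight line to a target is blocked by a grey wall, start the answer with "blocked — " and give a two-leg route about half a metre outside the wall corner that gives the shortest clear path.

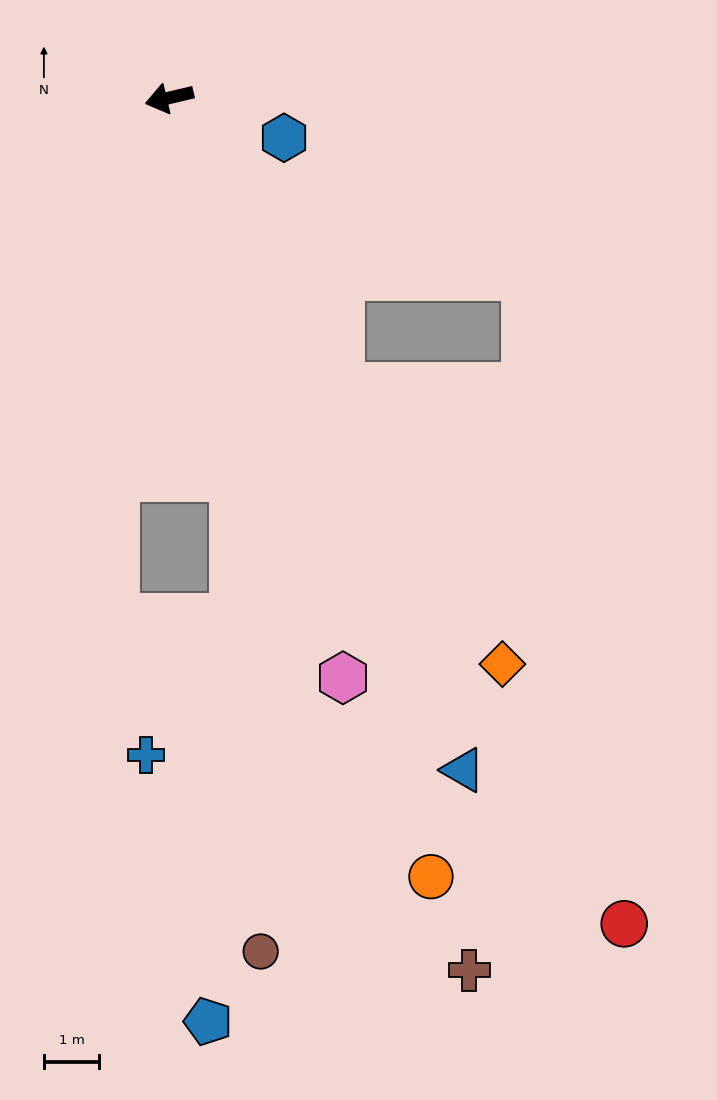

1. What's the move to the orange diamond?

turn left 107°, forward 11.9 m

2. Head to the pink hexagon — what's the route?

turn left 93°, forward 10.9 m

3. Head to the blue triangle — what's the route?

turn left 100°, forward 13.2 m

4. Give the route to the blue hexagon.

turn left 147°, forward 2.2 m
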